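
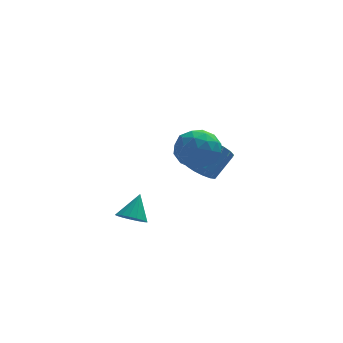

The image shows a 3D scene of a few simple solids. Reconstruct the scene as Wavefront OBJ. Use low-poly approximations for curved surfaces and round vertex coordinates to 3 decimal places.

v 2.166 1.515 -3.308
v 2.676 1.722 -4.008
v 3.624 2.552 -3.071
v 3.114 2.345 -2.372
v 2.361 2.057 -3.986
v 3.309 2.888 -3.05
v 1.994 2.247 -3.783
v 2.941 3.078 -2.847
v 1.673 2.241 -3.453
v 2.62 3.072 -2.516
v 1.484 2.04 -3.084
v 2.431 2.871 -2.147
v 1.478 1.698 -2.775
v 2.425 2.529 -1.838
v 1.656 1.308 -2.609
v 2.604 2.138 -1.672
v 1.971 0.972 -2.63
v 2.919 1.803 -1.694
v 2.339 0.782 -2.833
v 3.286 1.613 -1.897
v 2.66 0.788 -3.164
v 3.607 1.619 -2.227
v 2.849 0.989 -3.533
v 3.796 1.82 -2.596
v 2.855 1.331 -3.842
v 3.802 2.162 -2.905
v 1.168 0.085 -0.344
v 2.249 0.159 -0.716
v 1.231 -1.759 -0.524
v 2.312 -1.685 -0.896
v 2.065 -1.445 0.197
v 2.026 -0.305 0.308
v 1.454 -1.295 -1.548
v 1.415 -0.155 -1.437
v 2.426 -0.694 -1.46
v 2.804 -0.787 -0.382
v 0.676 -0.813 -0.858
v 1.054 -0.906 0.22
v 1.703 0.284 -0.514
v 1.777 -1.884 -0.726
v 1.632 -1.743 -0.084
v 2.268 -1.699 -0.303
v 1.572 0.012 0.088
v 2.207 0.055 -0.131
v 2.099 -0.888 0.405
v 1.273 -1.655 -1.109
v 1.908 -1.612 -1.328
v 1.212 0.099 -0.937
v 1.848 0.143 -1.156
v 1.381 -0.712 -1.645
v 2.442 -0.174 -1.17
v 2.48 -1.258 -1.276
v 1.975 -1.029 -1.659
v 1.952 -0.359 -1.594
v 2.664 -0.228 -0.537
v 2.702 -1.313 -0.643
v 2.556 -1.171 -0
v 2.533 -0.501 0.065
v 2.768 -0.73 -0.974
v 0.778 -0.287 -0.597
v 0.816 -1.372 -0.703
v 0.947 -1.099 -1.305
v 0.924 -0.429 -1.24
v 1 -0.342 0.036
v 1.038 -1.426 -0.07
v 1.528 -1.241 0.354
v 1.505 -0.571 0.419
v 0.712 -0.87 -0.266
v -1.511 -3.77 -3.088
v -0.87 -4.117 -3.126
v -1.049 -3.03 -2.032
v -0.828 -3.841 -3.337
v -0.943 -3.549 -3.491
v -1.188 -3.308 -3.553
v -1.507 -3.172 -3.508
v -1.826 -3.174 -3.368
v -2.074 -3.311 -3.163
v -2.193 -3.554 -2.942
v -2.155 -3.846 -2.754
v -1.97 -4.121 -2.642
v -1.679 -4.315 -2.633
v -1.35 -4.384 -2.729
v -1.058 -4.313 -2.906
f 2 1 5
f 2 5 3
f 3 5 6
f 3 6 4
f 5 1 7
f 5 7 6
f 6 7 8
f 6 8 4
f 7 1 9
f 7 9 8
f 8 9 10
f 8 10 4
f 9 1 11
f 9 11 10
f 10 11 12
f 10 12 4
f 11 1 13
f 11 13 12
f 12 13 14
f 12 14 4
f 13 1 15
f 13 15 14
f 14 15 16
f 14 16 4
f 15 1 17
f 15 17 16
f 16 17 18
f 16 18 4
f 17 1 19
f 17 19 18
f 18 19 20
f 18 20 4
f 19 1 21
f 19 21 20
f 20 21 22
f 20 22 4
f 21 1 23
f 21 23 22
f 22 23 24
f 22 24 4
f 23 1 25
f 23 25 24
f 24 25 26
f 24 26 4
f 25 1 2
f 25 2 26
f 26 2 3
f 26 3 4
f 27 64 43
f 64 38 67
f 43 67 32
f 64 67 43
f 27 43 39
f 43 32 44
f 39 44 28
f 43 44 39
f 27 39 48
f 39 28 49
f 48 49 34
f 39 49 48
f 27 48 60
f 48 34 63
f 60 63 37
f 48 63 60
f 27 60 64
f 60 37 68
f 64 68 38
f 60 68 64
f 28 44 55
f 44 32 58
f 55 58 36
f 44 58 55
f 32 67 45
f 67 38 66
f 45 66 31
f 67 66 45
f 38 68 65
f 68 37 61
f 65 61 29
f 68 61 65
f 37 63 62
f 63 34 50
f 62 50 33
f 63 50 62
f 34 49 54
f 49 28 51
f 54 51 35
f 49 51 54
f 30 56 42
f 56 36 57
f 42 57 31
f 56 57 42
f 30 42 40
f 42 31 41
f 40 41 29
f 42 41 40
f 30 40 47
f 40 29 46
f 47 46 33
f 40 46 47
f 30 47 52
f 47 33 53
f 52 53 35
f 47 53 52
f 30 52 56
f 52 35 59
f 56 59 36
f 52 59 56
f 31 57 45
f 57 36 58
f 45 58 32
f 57 58 45
f 29 41 65
f 41 31 66
f 65 66 38
f 41 66 65
f 33 46 62
f 46 29 61
f 62 61 37
f 46 61 62
f 35 53 54
f 53 33 50
f 54 50 34
f 53 50 54
f 36 59 55
f 59 35 51
f 55 51 28
f 59 51 55
f 70 69 72
f 70 72 71
f 72 69 73
f 72 73 71
f 73 69 74
f 73 74 71
f 74 69 75
f 74 75 71
f 75 69 76
f 75 76 71
f 76 69 77
f 76 77 71
f 77 69 78
f 77 78 71
f 78 69 79
f 78 79 71
f 79 69 80
f 79 80 71
f 80 69 81
f 80 81 71
f 81 69 82
f 81 82 71
f 82 69 83
f 82 83 71
f 83 69 70
f 83 70 71



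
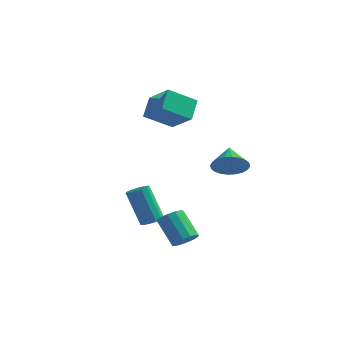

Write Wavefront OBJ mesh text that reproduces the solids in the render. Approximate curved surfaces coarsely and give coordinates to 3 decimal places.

v 0.738 0.938 0.91
v 1.411 1.544 0.535
v 0.182 2.002 1.63
v 1.132 1.573 0.276
v 0.792 1.505 0.113
v 0.445 1.351 0.072
v 0.142 1.134 0.158
v -0.07 0.888 0.359
v -0.159 0.648 0.644
v -0.111 0.453 0.969
v 0.066 0.332 1.286
v 0.345 0.303 1.545
v 0.684 0.371 1.708
v 1.032 0.525 1.749
v 1.335 0.742 1.663
v 1.547 0.988 1.462
v 1.636 1.227 1.177
v 1.588 1.422 0.852
v -4.332 1.421 3.153
v -2.919 0.762 4.221
v -4.523 2.448 4.039
v -3.111 1.788 5.108
v -3.189 2.412 2.252
v -1.777 1.752 3.321
v -3.381 3.438 3.139
v -1.968 2.779 4.207
v -2.529 -1.05 -2.813
v -1.968 -1.131 -2.539
v -2.889 -0.952 -0.594
v -3.451 -0.87 -0.867
v -2.005 -0.782 -2.589
v -2.926 -0.602 -0.644
v -2.209 -0.517 -2.71
v -3.13 -0.338 -0.765
v -2.514 -0.422 -2.863
v -3.435 -0.243 -0.918
v -2.825 -0.526 -3.001
v -3.746 -0.346 -1.055
v -3.041 -0.796 -3.078
v -3.962 -0.617 -1.133
v -3.095 -1.147 -3.072
v -4.017 -0.968 -1.126
v -2.97 -1.467 -2.983
v -3.891 -1.287 -1.037
v -2.704 -1.654 -2.84
v -3.626 -1.475 -0.894
v -2.383 -1.65 -2.688
v -3.305 -1.47 -0.743
v -2.109 -1.455 -2.576
v -3.03 -1.275 -0.631
v 0.773 -3.993 -2.025
v 1.184 -4.271 -1.517
v 0.099 -3.745 -0.348
v -0.313 -3.467 -0.855
v 1.31 -3.895 -1.57
v 0.224 -3.368 -0.401
v 1.264 -3.55 -1.768
v 0.179 -3.023 -0.599
v 1.063 -3.346 -2.047
v -0.022 -2.819 -0.878
v 0.77 -3.347 -2.319
v -0.316 -2.82 -1.149
v 0.477 -3.554 -2.497
v -0.608 -3.027 -1.328
v 0.278 -3.9 -2.526
v -0.807 -3.373 -1.356
v 0.237 -4.275 -2.395
v -0.849 -3.749 -1.226
v 0.365 -4.562 -2.147
v -0.72 -4.035 -0.978
v 0.623 -4.668 -1.86
v -0.462 -4.141 -0.691
v 0.928 -4.559 -1.625
v -0.157 -4.033 -0.456
f 2 1 4
f 2 4 3
f 4 1 5
f 4 5 3
f 5 1 6
f 5 6 3
f 6 1 7
f 6 7 3
f 7 1 8
f 7 8 3
f 8 1 9
f 8 9 3
f 9 1 10
f 9 10 3
f 10 1 11
f 10 11 3
f 11 1 12
f 11 12 3
f 12 1 13
f 12 13 3
f 13 1 14
f 13 14 3
f 14 1 15
f 14 15 3
f 15 1 16
f 15 16 3
f 16 1 17
f 16 17 3
f 17 1 18
f 17 18 3
f 18 1 2
f 18 2 3
f 20 22 19
f 23 20 19
f 19 22 21
f 21 23 19
f 20 26 22
f 24 20 23
f 24 26 20
f 22 26 21
f 25 23 21
f 21 26 25
f 25 24 23
f 26 24 25
f 28 27 31
f 28 31 29
f 29 31 32
f 29 32 30
f 31 27 33
f 31 33 32
f 32 33 34
f 32 34 30
f 33 27 35
f 33 35 34
f 34 35 36
f 34 36 30
f 35 27 37
f 35 37 36
f 36 37 38
f 36 38 30
f 37 27 39
f 37 39 38
f 38 39 40
f 38 40 30
f 39 27 41
f 39 41 40
f 40 41 42
f 40 42 30
f 41 27 43
f 41 43 42
f 42 43 44
f 42 44 30
f 43 27 45
f 43 45 44
f 44 45 46
f 44 46 30
f 45 27 47
f 45 47 46
f 46 47 48
f 46 48 30
f 47 27 49
f 47 49 48
f 48 49 50
f 48 50 30
f 49 27 28
f 49 28 50
f 50 28 29
f 50 29 30
f 52 51 55
f 52 55 53
f 53 55 56
f 53 56 54
f 55 51 57
f 55 57 56
f 56 57 58
f 56 58 54
f 57 51 59
f 57 59 58
f 58 59 60
f 58 60 54
f 59 51 61
f 59 61 60
f 60 61 62
f 60 62 54
f 61 51 63
f 61 63 62
f 62 63 64
f 62 64 54
f 63 51 65
f 63 65 64
f 64 65 66
f 64 66 54
f 65 51 67
f 65 67 66
f 66 67 68
f 66 68 54
f 67 51 69
f 67 69 68
f 68 69 70
f 68 70 54
f 69 51 71
f 69 71 70
f 70 71 72
f 70 72 54
f 71 51 73
f 71 73 72
f 72 73 74
f 72 74 54
f 73 51 52
f 73 52 74
f 74 52 53
f 74 53 54



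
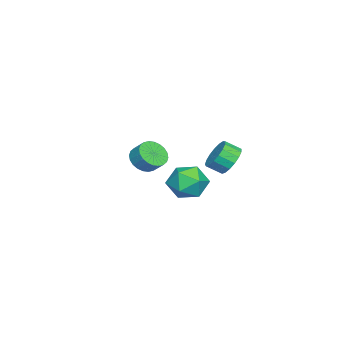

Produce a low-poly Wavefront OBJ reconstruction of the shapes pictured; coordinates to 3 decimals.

v -4.019 0.426 -1.115
v -2.994 0.658 -1.256
v -2.716 -0.215 -0.665
v -3.741 -0.446 -0.525
v -3.118 0.906 -0.831
v -2.84 0.033 -0.24
v -3.447 1.045 -0.472
v -3.169 0.172 0.119
v -3.908 1.041 -0.259
v -3.63 0.169 0.332
v -4.394 0.897 -0.243
v -4.116 0.025 0.348
v -4.795 0.645 -0.427
v -4.517 -0.227 0.164
v -5.017 0.343 -0.769
v -4.739 -0.529 -0.178
v -5.011 0.06 -1.189
v -4.733 -0.812 -0.599
v -4.778 -0.139 -1.594
v -4.5 -1.012 -1.003
v -4.37 -0.209 -1.888
v -4.092 -1.081 -1.297
v -3.883 -0.133 -2.006
v -3.605 -1.006 -1.415
v -3.426 0.071 -1.919
v -3.148 -0.802 -1.328
v -3.106 0.356 -1.649
v -2.828 -0.516 -1.058
v -1.262 -3.849 -0.433
v -0.5 -3.617 -0.986
v -0.215 -2.918 -0.299
v -0.978 -3.151 0.253
v -0.762 -3.379 -1.119
v -0.478 -2.68 -0.432
v -1.101 -3.213 -1.147
v -0.817 -2.514 -0.461
v -1.465 -3.144 -1.067
v -1.18 -2.445 -0.381
v -1.797 -3.182 -0.891
v -1.513 -2.483 -0.204
v -2.048 -3.322 -0.644
v -1.764 -2.623 0.042
v -2.18 -3.542 -0.366
v -1.895 -2.843 0.321
v -2.172 -3.809 -0.098
v -1.887 -3.11 0.589
v -2.025 -4.082 0.119
v -1.74 -3.383 0.806
v -1.762 -4.32 0.252
v -1.478 -3.621 0.939
v -1.423 -4.486 0.281
v -1.139 -3.787 0.967
v -1.06 -4.555 0.201
v -0.775 -3.856 0.887
v -0.727 -4.517 0.024
v -0.443 -3.818 0.711
v -0.476 -4.377 -0.222
v -0.192 -3.678 0.464
v -0.345 -4.157 -0.501
v -0.06 -3.458 0.186
v -0.353 -3.89 -0.769
v -0.068 -3.191 -0.082
v 1.861 0.242 0.466
v 2.66 0.595 1.363
v 3.42 -0.215 -0.743
v 4.219 0.138 0.154
v 3.528 -0.895 0.302
v 2.565 -0.613 1.049
v 3.515 0.993 -0.429
v 2.552 1.275 0.318
v 3.682 1.059 0.81
v 3.69 -0.108 1.261
v 2.39 0.488 -0.641
v 2.398 -0.679 -0.19
f 2 1 5
f 2 5 3
f 3 5 6
f 3 6 4
f 5 1 7
f 5 7 6
f 6 7 8
f 6 8 4
f 7 1 9
f 7 9 8
f 8 9 10
f 8 10 4
f 9 1 11
f 9 11 10
f 10 11 12
f 10 12 4
f 11 1 13
f 11 13 12
f 12 13 14
f 12 14 4
f 13 1 15
f 13 15 14
f 14 15 16
f 14 16 4
f 15 1 17
f 15 17 16
f 16 17 18
f 16 18 4
f 17 1 19
f 17 19 18
f 18 19 20
f 18 20 4
f 19 1 21
f 19 21 20
f 20 21 22
f 20 22 4
f 21 1 23
f 21 23 22
f 22 23 24
f 22 24 4
f 23 1 25
f 23 25 24
f 24 25 26
f 24 26 4
f 25 1 27
f 25 27 26
f 26 27 28
f 26 28 4
f 27 1 2
f 27 2 28
f 28 2 3
f 28 3 4
f 30 29 33
f 30 33 31
f 31 33 34
f 31 34 32
f 33 29 35
f 33 35 34
f 34 35 36
f 34 36 32
f 35 29 37
f 35 37 36
f 36 37 38
f 36 38 32
f 37 29 39
f 37 39 38
f 38 39 40
f 38 40 32
f 39 29 41
f 39 41 40
f 40 41 42
f 40 42 32
f 41 29 43
f 41 43 42
f 42 43 44
f 42 44 32
f 43 29 45
f 43 45 44
f 44 45 46
f 44 46 32
f 45 29 47
f 45 47 46
f 46 47 48
f 46 48 32
f 47 29 49
f 47 49 48
f 48 49 50
f 48 50 32
f 49 29 51
f 49 51 50
f 50 51 52
f 50 52 32
f 51 29 53
f 51 53 52
f 52 53 54
f 52 54 32
f 53 29 55
f 53 55 54
f 54 55 56
f 54 56 32
f 55 29 57
f 55 57 56
f 56 57 58
f 56 58 32
f 57 29 59
f 57 59 58
f 58 59 60
f 58 60 32
f 59 29 61
f 59 61 60
f 60 61 62
f 60 62 32
f 61 29 30
f 61 30 62
f 62 30 31
f 62 31 32
f 63 74 68
f 63 68 64
f 63 64 70
f 63 70 73
f 63 73 74
f 64 68 72
f 68 74 67
f 74 73 65
f 73 70 69
f 70 64 71
f 66 72 67
f 66 67 65
f 66 65 69
f 66 69 71
f 66 71 72
f 67 72 68
f 65 67 74
f 69 65 73
f 71 69 70
f 72 71 64



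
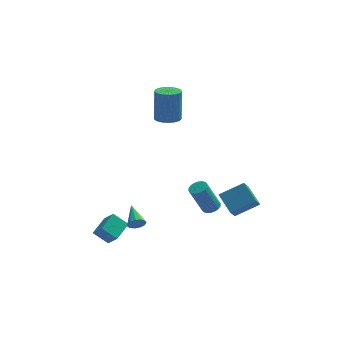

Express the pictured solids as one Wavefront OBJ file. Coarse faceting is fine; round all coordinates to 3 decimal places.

v -3.482 -3.221 -3.918
v -4.32 -2.972 -3.218
v -3.985 -2.646 -4.724
v -4.823 -2.398 -4.024
v -2.837 -2.122 -3.536
v -3.675 -1.874 -2.836
v -3.34 -1.548 -4.342
v -4.178 -1.299 -3.642
v -0.5 3.196 1.582
v 0.24 3.465 1.512
v 0.279 3.893 3.568
v -0.46 3.624 3.638
v 0.026 3.771 1.452
v 0.065 4.199 3.508
v -0.308 3.946 1.423
v -0.269 4.373 3.478
v -0.686 3.948 1.429
v -0.647 4.376 3.485
v -1.022 3.779 1.471
v -0.982 4.206 3.527
v -1.237 3.476 1.538
v -1.198 3.903 3.594
v -1.284 3.108 1.616
v -1.245 3.536 3.671
v -1.151 2.761 1.685
v -1.112 3.189 3.741
v -0.869 2.514 1.731
v -0.83 2.942 3.787
v -0.502 2.423 1.743
v -0.463 2.85 3.799
v -0.135 2.509 1.718
v -0.095 2.936 3.774
v 0.149 2.752 1.662
v 0.188 3.18 3.718
v 0.284 3.097 1.588
v 0.324 3.525 3.643
v -2.404 -3.774 -2.273
v -2.164 -3.914 -1.81
v -2.676 -2.426 -1.727
v -1.946 -3.797 -1.987
v -1.873 -3.674 -2.256
v -1.969 -3.582 -2.53
v -2.202 -3.551 -2.722
v -2.5 -3.591 -2.772
v -2.767 -3.689 -2.664
v -2.918 -3.814 -2.432
v -2.907 -3.926 -2.149
v -2.735 -3.99 -1.906
v -2.458 -3.985 -1.78
v 3.141 -0.918 -3.919
v 2.827 -1.671 -3.053
v 2.544 0.179 -3.183
v 2.229 -0.574 -2.317
v 4.571 -0.646 -3.163
v 4.256 -1.399 -2.297
v 3.973 0.451 -2.427
v 3.659 -0.302 -1.561
v 1.695 -2.875 -1.63
v 2.075 -3.267 -1.506
v 1.326 -3.437 0.254
v 0.945 -3.045 0.13
v 2.188 -3.056 -1.437
v 1.439 -3.226 0.322
v 2.204 -2.809 -1.407
v 1.455 -2.98 0.353
v 2.119 -2.575 -1.42
v 1.37 -2.746 0.339
v 1.95 -2.401 -1.475
v 1.2 -2.571 0.284
v 1.73 -2.32 -1.561
v 0.981 -2.491 0.199
v 1.503 -2.349 -1.66
v 0.754 -2.52 0.099
v 1.314 -2.483 -1.754
v 0.565 -2.653 0.006
v 1.201 -2.694 -1.822
v 0.452 -2.864 -0.063
v 1.185 -2.94 -1.853
v 0.436 -3.111 -0.093
v 1.27 -3.174 -1.839
v 0.521 -3.345 -0.08
v 1.44 -3.349 -1.784
v 0.69 -3.519 -0.025
v 1.659 -3.429 -1.699
v 0.91 -3.6 0.061
v 1.886 -3.4 -1.599
v 1.137 -3.571 0.16
f 2 4 1
f 5 2 1
f 1 4 3
f 3 5 1
f 2 8 4
f 6 2 5
f 6 8 2
f 4 8 3
f 7 5 3
f 3 8 7
f 7 6 5
f 8 6 7
f 10 9 13
f 10 13 11
f 11 13 14
f 11 14 12
f 13 9 15
f 13 15 14
f 14 15 16
f 14 16 12
f 15 9 17
f 15 17 16
f 16 17 18
f 16 18 12
f 17 9 19
f 17 19 18
f 18 19 20
f 18 20 12
f 19 9 21
f 19 21 20
f 20 21 22
f 20 22 12
f 21 9 23
f 21 23 22
f 22 23 24
f 22 24 12
f 23 9 25
f 23 25 24
f 24 25 26
f 24 26 12
f 25 9 27
f 25 27 26
f 26 27 28
f 26 28 12
f 27 9 29
f 27 29 28
f 28 29 30
f 28 30 12
f 29 9 31
f 29 31 30
f 30 31 32
f 30 32 12
f 31 9 33
f 31 33 32
f 32 33 34
f 32 34 12
f 33 9 35
f 33 35 34
f 34 35 36
f 34 36 12
f 35 9 10
f 35 10 36
f 36 10 11
f 36 11 12
f 38 37 40
f 38 40 39
f 40 37 41
f 40 41 39
f 41 37 42
f 41 42 39
f 42 37 43
f 42 43 39
f 43 37 44
f 43 44 39
f 44 37 45
f 44 45 39
f 45 37 46
f 45 46 39
f 46 37 47
f 46 47 39
f 47 37 48
f 47 48 39
f 48 37 49
f 48 49 39
f 49 37 38
f 49 38 39
f 51 53 50
f 54 51 50
f 50 53 52
f 52 54 50
f 51 57 53
f 55 51 54
f 55 57 51
f 53 57 52
f 56 54 52
f 52 57 56
f 56 55 54
f 57 55 56
f 59 58 62
f 59 62 60
f 60 62 63
f 60 63 61
f 62 58 64
f 62 64 63
f 63 64 65
f 63 65 61
f 64 58 66
f 64 66 65
f 65 66 67
f 65 67 61
f 66 58 68
f 66 68 67
f 67 68 69
f 67 69 61
f 68 58 70
f 68 70 69
f 69 70 71
f 69 71 61
f 70 58 72
f 70 72 71
f 71 72 73
f 71 73 61
f 72 58 74
f 72 74 73
f 73 74 75
f 73 75 61
f 74 58 76
f 74 76 75
f 75 76 77
f 75 77 61
f 76 58 78
f 76 78 77
f 77 78 79
f 77 79 61
f 78 58 80
f 78 80 79
f 79 80 81
f 79 81 61
f 80 58 82
f 80 82 81
f 81 82 83
f 81 83 61
f 82 58 84
f 82 84 83
f 83 84 85
f 83 85 61
f 84 58 86
f 84 86 85
f 85 86 87
f 85 87 61
f 86 58 59
f 86 59 87
f 87 59 60
f 87 60 61



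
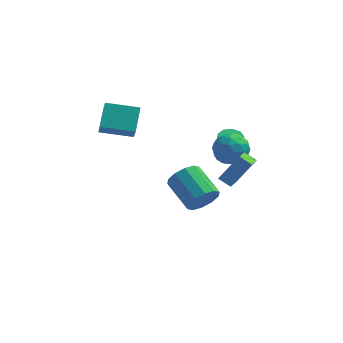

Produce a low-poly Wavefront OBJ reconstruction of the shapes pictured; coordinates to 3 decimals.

v 2.995 -3.934 3.404
v 4.017 -3.478 4.89
v 3.166 -2.729 2.918
v 4.188 -2.274 4.404
v 3.672 -4.186 3.016
v 4.694 -3.731 4.502
v 3.843 -2.982 2.53
v 4.865 -2.526 4.016
v 2.836 3.595 -0.108
v 3.477 3.223 -0.222
v 3.626 2.894 1.695
v 2.984 3.265 1.808
v 3.574 3.721 -0.144
v 3.723 3.392 1.773
v 3.326 4.159 -0.049
v 3.474 3.83 1.867
v 2.848 4.334 0.018
v 2.996 4.005 1.934
v 2.364 4.162 0.026
v 2.513 3.833 1.942
v 2.101 3.725 -0.029
v 2.25 3.396 1.888
v 2.182 3.227 -0.121
v 2.331 2.898 1.796
v 2.569 2.901 -0.207
v 2.717 2.572 1.71
v 3.08 2.899 -0.247
v 3.229 2.57 1.67
v 2.778 1.01 3.137
v 3.869 0.955 3.19
v 2.711 -0.715 2.75
v 3.802 -0.77 2.803
v 3.217 -0.605 3.712
v 3.259 0.462 3.952
v 3.321 -0.222 1.988
v 3.363 0.845 2.228
v 4.205 0.194 2.481
v 4.14 -0.043 3.546
v 2.44 0.283 2.394
v 2.375 0.046 3.459
v 3.33 1.134 3.198
v 3.25 -0.894 2.742
v 2.907 -0.797 3.277
v 3.548 -0.829 3.308
v 2.971 0.844 3.645
v 3.612 0.812 3.677
v 3.229 -0.105 3.983
v 2.968 -0.572 2.263
v 3.609 -0.604 2.295
v 3.032 1.069 2.632
v 3.673 1.037 2.663
v 3.351 0.345 1.957
v 4.168 0.655 2.812
v 4.128 -0.359 2.584
v 3.846 -0.037 2.105
v 3.87 0.59 2.246
v 4.13 0.515 3.438
v 4.091 -0.499 3.211
v 3.747 -0.401 3.745
v 3.772 0.225 3.886
v 4.327 0.068 3.021
v 2.489 0.739 2.729
v 2.45 -0.275 2.502
v 2.808 0.015 2.054
v 2.833 0.641 2.195
v 2.452 0.599 3.356
v 2.412 -0.415 3.128
v 2.71 -0.35 3.694
v 2.734 0.277 3.835
v 2.253 0.172 2.919
v -4.251 1.99 2.425
v -4.033 1.241 3.376
v -4.173 3.372 3.495
v -3.955 2.624 4.446
v -2.305 2.136 2.094
v -2.087 1.388 3.045
v -2.227 3.519 3.164
v -2.009 2.77 4.115
v 1.821 0.138 -1.433
v 2.42 0.126 -0.571
v 1.119 1.609 0.355
v 0.519 1.622 -0.507
v 2.654 0.581 -0.971
v 1.352 2.064 -0.045
v 2.569 0.866 -1.548
v 1.267 2.349 -0.621
v 2.198 0.874 -2.08
v 0.897 2.357 -1.154
v 1.684 0.601 -2.366
v 0.382 2.084 -1.439
v 1.221 0.151 -2.295
v -0.08 1.634 -1.369
v 0.988 -0.304 -1.895
v -0.314 1.179 -0.969
v 1.073 -0.589 -1.319
v -0.229 0.894 -0.392
v 1.443 -0.597 -0.786
v 0.142 0.886 0.14
v 1.958 -0.324 -0.501
v 0.656 1.159 0.426
f 2 4 1
f 5 2 1
f 1 4 3
f 3 5 1
f 2 8 4
f 6 2 5
f 6 8 2
f 4 8 3
f 7 5 3
f 3 8 7
f 7 6 5
f 8 6 7
f 10 9 13
f 10 13 11
f 11 13 14
f 11 14 12
f 13 9 15
f 13 15 14
f 14 15 16
f 14 16 12
f 15 9 17
f 15 17 16
f 16 17 18
f 16 18 12
f 17 9 19
f 17 19 18
f 18 19 20
f 18 20 12
f 19 9 21
f 19 21 20
f 20 21 22
f 20 22 12
f 21 9 23
f 21 23 22
f 22 23 24
f 22 24 12
f 23 9 25
f 23 25 24
f 24 25 26
f 24 26 12
f 25 9 27
f 25 27 26
f 26 27 28
f 26 28 12
f 27 9 10
f 27 10 28
f 28 10 11
f 28 11 12
f 29 66 45
f 66 40 69
f 45 69 34
f 66 69 45
f 29 45 41
f 45 34 46
f 41 46 30
f 45 46 41
f 29 41 50
f 41 30 51
f 50 51 36
f 41 51 50
f 29 50 62
f 50 36 65
f 62 65 39
f 50 65 62
f 29 62 66
f 62 39 70
f 66 70 40
f 62 70 66
f 30 46 57
f 46 34 60
f 57 60 38
f 46 60 57
f 34 69 47
f 69 40 68
f 47 68 33
f 69 68 47
f 40 70 67
f 70 39 63
f 67 63 31
f 70 63 67
f 39 65 64
f 65 36 52
f 64 52 35
f 65 52 64
f 36 51 56
f 51 30 53
f 56 53 37
f 51 53 56
f 32 58 44
f 58 38 59
f 44 59 33
f 58 59 44
f 32 44 42
f 44 33 43
f 42 43 31
f 44 43 42
f 32 42 49
f 42 31 48
f 49 48 35
f 42 48 49
f 32 49 54
f 49 35 55
f 54 55 37
f 49 55 54
f 32 54 58
f 54 37 61
f 58 61 38
f 54 61 58
f 33 59 47
f 59 38 60
f 47 60 34
f 59 60 47
f 31 43 67
f 43 33 68
f 67 68 40
f 43 68 67
f 35 48 64
f 48 31 63
f 64 63 39
f 48 63 64
f 37 55 56
f 55 35 52
f 56 52 36
f 55 52 56
f 38 61 57
f 61 37 53
f 57 53 30
f 61 53 57
f 72 74 71
f 75 72 71
f 71 74 73
f 73 75 71
f 72 78 74
f 76 72 75
f 76 78 72
f 74 78 73
f 77 75 73
f 73 78 77
f 77 76 75
f 78 76 77
f 80 79 83
f 80 83 81
f 81 83 84
f 81 84 82
f 83 79 85
f 83 85 84
f 84 85 86
f 84 86 82
f 85 79 87
f 85 87 86
f 86 87 88
f 86 88 82
f 87 79 89
f 87 89 88
f 88 89 90
f 88 90 82
f 89 79 91
f 89 91 90
f 90 91 92
f 90 92 82
f 91 79 93
f 91 93 92
f 92 93 94
f 92 94 82
f 93 79 95
f 93 95 94
f 94 95 96
f 94 96 82
f 95 79 97
f 95 97 96
f 96 97 98
f 96 98 82
f 97 79 99
f 97 99 98
f 98 99 100
f 98 100 82
f 99 79 80
f 99 80 100
f 100 80 81
f 100 81 82



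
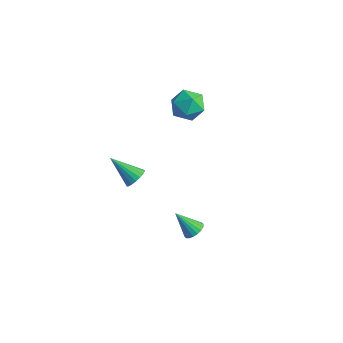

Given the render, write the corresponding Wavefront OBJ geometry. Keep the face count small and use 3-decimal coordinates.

v -1.367 0.239 -0.098
v -1.05 0.395 0.349
v -2.493 -0.259 0.878
v -1.185 0.604 0.3
v -1.356 0.741 0.172
v -1.529 0.778 -0.01
v -1.671 0.708 -0.208
v -1.752 0.545 -0.385
v -1.757 0.322 -0.505
v -1.685 0.082 -0.544
v -1.55 -0.127 -0.495
v -1.379 -0.264 -0.367
v -1.205 -0.301 -0.186
v -1.064 -0.231 0.013
v -0.983 -0.068 0.19
v -0.977 0.155 0.31
v -1.194 4.02 3.633
v -0.548 3.55 3.256
v -2.152 3.05 3.204
v -1.506 2.58 2.827
v -1.553 2.639 3.707
v -0.961 3.239 3.972
v -1.739 3.361 2.488
v -1.147 3.961 2.753
v -0.885 3.142 2.548
v -0.77 2.696 3.302
v -1.93 3.904 3.158
v -1.815 3.458 3.912
v 1.012 1.554 -3.07
v 1.343 1.8 -2.721
v 0.268 1.106 -2.05
v 1.178 1.969 -2.767
v 0.981 2.056 -2.872
v 0.79 2.043 -3.017
v 0.642 1.934 -3.173
v 0.568 1.75 -3.308
v 0.582 1.527 -3.396
v 0.681 1.309 -3.419
v 0.846 1.14 -3.374
v 1.043 1.053 -3.268
v 1.234 1.065 -3.123
v 1.382 1.174 -2.968
v 1.456 1.359 -2.833
v 1.442 1.582 -2.745
f 2 1 4
f 2 4 3
f 4 1 5
f 4 5 3
f 5 1 6
f 5 6 3
f 6 1 7
f 6 7 3
f 7 1 8
f 7 8 3
f 8 1 9
f 8 9 3
f 9 1 10
f 9 10 3
f 10 1 11
f 10 11 3
f 11 1 12
f 11 12 3
f 12 1 13
f 12 13 3
f 13 1 14
f 13 14 3
f 14 1 15
f 14 15 3
f 15 1 16
f 15 16 3
f 16 1 2
f 16 2 3
f 17 28 22
f 17 22 18
f 17 18 24
f 17 24 27
f 17 27 28
f 18 22 26
f 22 28 21
f 28 27 19
f 27 24 23
f 24 18 25
f 20 26 21
f 20 21 19
f 20 19 23
f 20 23 25
f 20 25 26
f 21 26 22
f 19 21 28
f 23 19 27
f 25 23 24
f 26 25 18
f 30 29 32
f 30 32 31
f 32 29 33
f 32 33 31
f 33 29 34
f 33 34 31
f 34 29 35
f 34 35 31
f 35 29 36
f 35 36 31
f 36 29 37
f 36 37 31
f 37 29 38
f 37 38 31
f 38 29 39
f 38 39 31
f 39 29 40
f 39 40 31
f 40 29 41
f 40 41 31
f 41 29 42
f 41 42 31
f 42 29 43
f 42 43 31
f 43 29 44
f 43 44 31
f 44 29 30
f 44 30 31



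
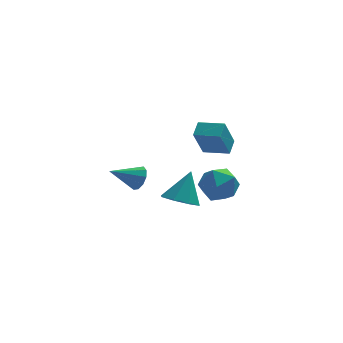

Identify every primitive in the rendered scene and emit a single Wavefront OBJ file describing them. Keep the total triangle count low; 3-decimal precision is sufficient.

v 3.688 -2.316 3.09
v 4.527 -3.062 3.319
v 2.433 -3.538 3.701
v 3.272 -4.284 3.93
v 3.169 -3.328 4.554
v 3.944 -2.573 4.177
v 3.016 -4.027 2.843
v 3.791 -3.272 2.466
v 4.112 -4.12 3.167
v 4.206 -3.688 4.225
v 2.754 -2.912 2.795
v 2.848 -2.48 3.853
v 1.687 -2.358 1.864
v 2.614 -2.155 1.416
v 2.293 -1.582 3.476
v 2.09 -1.553 1.324
v 1.329 -1.423 1.548
v 0.778 -1.841 1.957
v 0.759 -2.562 2.311
v 1.283 -3.164 2.403
v 2.044 -3.294 2.18
v 2.595 -2.876 1.771
v -0.198 0.028 2.153
v 0.187 -0.131 2.801
v -1.682 -0.328 2.947
v 0.078 0.332 2.805
v -0.137 0.679 2.56
v -0.375 0.778 2.16
v -0.545 0.59 1.757
v -0.583 0.188 1.505
v -0.474 -0.275 1.501
v -0.26 -0.623 1.746
v -0.022 -0.721 2.146
v 0.149 -0.534 2.549
v 3.388 3.305 1.981
v 2.797 2.581 3.715
v 3.717 4.131 2.438
v 3.127 3.407 4.172
v 4.713 2.673 2.168
v 4.123 1.949 3.902
v 5.043 3.499 2.625
v 4.452 2.775 4.359
f 1 12 6
f 1 6 2
f 1 2 8
f 1 8 11
f 1 11 12
f 2 6 10
f 6 12 5
f 12 11 3
f 11 8 7
f 8 2 9
f 4 10 5
f 4 5 3
f 4 3 7
f 4 7 9
f 4 9 10
f 5 10 6
f 3 5 12
f 7 3 11
f 9 7 8
f 10 9 2
f 14 13 16
f 14 16 15
f 16 13 17
f 16 17 15
f 17 13 18
f 17 18 15
f 18 13 19
f 18 19 15
f 19 13 20
f 19 20 15
f 20 13 21
f 20 21 15
f 21 13 22
f 21 22 15
f 22 13 14
f 22 14 15
f 24 23 26
f 24 26 25
f 26 23 27
f 26 27 25
f 27 23 28
f 27 28 25
f 28 23 29
f 28 29 25
f 29 23 30
f 29 30 25
f 30 23 31
f 30 31 25
f 31 23 32
f 31 32 25
f 32 23 33
f 32 33 25
f 33 23 34
f 33 34 25
f 34 23 24
f 34 24 25
f 36 38 35
f 39 36 35
f 35 38 37
f 37 39 35
f 36 42 38
f 40 36 39
f 40 42 36
f 38 42 37
f 41 39 37
f 37 42 41
f 41 40 39
f 42 40 41



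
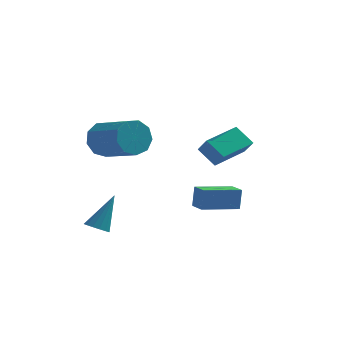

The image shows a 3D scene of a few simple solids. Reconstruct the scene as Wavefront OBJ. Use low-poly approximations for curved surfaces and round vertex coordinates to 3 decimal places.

v -3.089 -3.701 -3.417
v -2.598 -4.111 -3.404
v -2.431 -2.859 -1.643
v -2.486 -3.847 -3.571
v -2.535 -3.545 -3.696
v -2.733 -3.284 -3.747
v -3.026 -3.134 -3.708
v -3.336 -3.137 -3.592
v -3.58 -3.29 -3.429
v -3.693 -3.554 -3.262
v -3.644 -3.856 -3.137
v -3.446 -4.117 -3.086
v -3.152 -4.267 -3.125
v -2.842 -4.264 -3.241
v 0.499 1.07 -3.597
v 0.568 1.263 -2.425
v 2.161 2.184 -3.878
v 2.229 2.377 -2.706
v 1.071 0.243 -3.494
v 1.139 0.436 -2.322
v 2.732 1.357 -3.775
v 2.801 1.55 -2.603
v -2.865 -2.925 1.85
v -2.335 -2.66 1.019
v -0.685 -3.95 1.66
v -1.215 -4.215 2.49
v -2.194 -2.22 1.543
v -0.545 -3.51 2.183
v -2.367 -2.11 2.21
v -0.718 -3.4 2.85
v -2.773 -2.382 2.708
v -1.124 -3.672 3.349
v -3.222 -2.907 2.805
v -1.572 -4.197 3.446
v -3.503 -3.441 2.455
v -1.854 -4.731 3.095
v -3.486 -3.733 1.822
v -1.837 -5.023 2.462
v -3.178 -3.647 1.201
v -1.529 -4.938 1.842
v -2.723 -3.223 0.885
v -1.074 -4.514 1.525
v 1.627 -4.26 1.949
v 2.088 -4.78 2.668
v 2.716 -2.743 2.347
v 3.177 -3.262 3.066
v 2.443 -4.638 1.154
v 2.904 -5.157 1.873
v 3.532 -3.12 1.552
v 3.993 -3.64 2.271
f 2 1 4
f 2 4 3
f 4 1 5
f 4 5 3
f 5 1 6
f 5 6 3
f 6 1 7
f 6 7 3
f 7 1 8
f 7 8 3
f 8 1 9
f 8 9 3
f 9 1 10
f 9 10 3
f 10 1 11
f 10 11 3
f 11 1 12
f 11 12 3
f 12 1 13
f 12 13 3
f 13 1 14
f 13 14 3
f 14 1 2
f 14 2 3
f 16 18 15
f 19 16 15
f 15 18 17
f 17 19 15
f 16 22 18
f 20 16 19
f 20 22 16
f 18 22 17
f 21 19 17
f 17 22 21
f 21 20 19
f 22 20 21
f 24 23 27
f 24 27 25
f 25 27 28
f 25 28 26
f 27 23 29
f 27 29 28
f 28 29 30
f 28 30 26
f 29 23 31
f 29 31 30
f 30 31 32
f 30 32 26
f 31 23 33
f 31 33 32
f 32 33 34
f 32 34 26
f 33 23 35
f 33 35 34
f 34 35 36
f 34 36 26
f 35 23 37
f 35 37 36
f 36 37 38
f 36 38 26
f 37 23 39
f 37 39 38
f 38 39 40
f 38 40 26
f 39 23 41
f 39 41 40
f 40 41 42
f 40 42 26
f 41 23 24
f 41 24 42
f 42 24 25
f 42 25 26
f 44 46 43
f 47 44 43
f 43 46 45
f 45 47 43
f 44 50 46
f 48 44 47
f 48 50 44
f 46 50 45
f 49 47 45
f 45 50 49
f 49 48 47
f 50 48 49



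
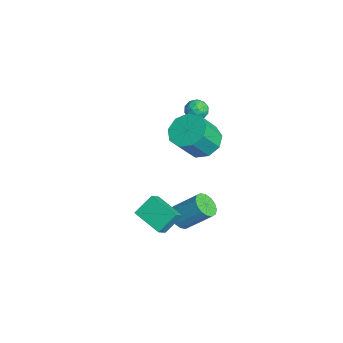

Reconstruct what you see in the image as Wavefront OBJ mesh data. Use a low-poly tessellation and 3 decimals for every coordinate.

v 3.063 -0.752 -3.009
v 3.434 -1.289 -2.661
v 3.987 -0.106 -1.423
v 3.617 0.432 -1.771
v 3.684 -1.143 -2.912
v 4.237 0.04 -1.674
v 3.767 -0.893 -3.189
v 4.321 0.291 -1.951
v 3.662 -0.604 -3.418
v 4.215 0.58 -2.18
v 3.396 -0.355 -3.537
v 3.95 0.829 -2.299
v 3.042 -0.212 -3.515
v 3.595 0.971 -2.277
v 2.693 -0.214 -3.357
v 3.246 0.969 -2.119
v 2.443 -0.36 -3.106
v 2.996 0.823 -1.868
v 2.359 -0.611 -2.829
v 2.913 0.573 -1.591
v 2.465 -0.9 -2.6
v 3.018 0.284 -1.362
v 2.73 -1.149 -2.481
v 3.284 0.035 -1.243
v 3.085 -1.291 -2.503
v 3.638 -0.108 -1.265
v 2.98 -2.664 -2.379
v 3.572 -3.135 -1.71
v 2.702 -1.746 -1.488
v 3.295 -2.216 -0.819
v 4.285 -1.764 -2.901
v 4.878 -2.234 -2.232
v 4.008 -0.845 -2.01
v 4.6 -1.316 -1.341
v -3.428 1.789 0.346
v -3.017 2.076 -0.118
v -2.743 0.924 0.418
v -2.332 1.211 -0.046
v -2.39 1.487 0.577
v -2.813 2.021 0.532
v -2.947 0.979 -0.232
v -3.37 1.513 -0.277
v -2.719 1.576 -0.475
v -2.375 1.89 0.025
v -3.385 1.11 0.275
v -3.041 1.424 0.775
v -3.283 2.008 0.108
v -2.477 0.992 0.192
v -2.511 1.153 0.558
v -2.27 1.322 0.285
v -3.163 1.976 0.49
v -2.921 2.145 0.217
v -2.553 1.799 0.626
v -2.839 0.855 0.083
v -2.597 1.024 -0.19
v -3.49 1.678 0.015
v -3.249 1.847 -0.258
v -3.207 1.201 -0.326
v -2.866 1.883 -0.375
v -2.463 1.375 -0.333
v -2.825 1.238 -0.442
v -3.074 1.552 -0.468
v -2.664 2.068 -0.081
v -2.261 1.559 -0.039
v -2.295 1.721 0.327
v -2.544 2.035 0.301
v -2.489 1.773 -0.291
v -3.499 1.441 0.339
v -3.096 0.932 0.381
v -3.216 0.965 -0.001
v -3.465 1.279 -0.027
v -3.297 1.625 0.633
v -2.894 1.117 0.675
v -2.686 1.448 0.768
v -2.935 1.762 0.742
v -3.271 1.227 0.591
v -1.049 1.401 -0.864
v -0.335 0.839 -1.484
v 0.183 -0.123 -0.016
v -0.531 0.439 0.604
v -0.003 1.451 -1.2
v 0.515 0.49 0.268
v -0.16 2.04 -0.759
v 0.358 1.078 0.709
v -0.733 2.33 -0.367
v -0.215 1.368 1.101
v -1.454 2.185 -0.207
v -0.936 1.223 1.261
v -1.986 1.673 -0.355
v -1.467 0.711 1.113
v -2.079 1.034 -0.741
v -1.56 0.072 0.727
v -1.69 0.566 -1.184
v -1.172 -0.395 0.284
v -1.002 0.489 -1.478
v -0.483 -0.472 -0.01
f 2 1 5
f 2 5 3
f 3 5 6
f 3 6 4
f 5 1 7
f 5 7 6
f 6 7 8
f 6 8 4
f 7 1 9
f 7 9 8
f 8 9 10
f 8 10 4
f 9 1 11
f 9 11 10
f 10 11 12
f 10 12 4
f 11 1 13
f 11 13 12
f 12 13 14
f 12 14 4
f 13 1 15
f 13 15 14
f 14 15 16
f 14 16 4
f 15 1 17
f 15 17 16
f 16 17 18
f 16 18 4
f 17 1 19
f 17 19 18
f 18 19 20
f 18 20 4
f 19 1 21
f 19 21 20
f 20 21 22
f 20 22 4
f 21 1 23
f 21 23 22
f 22 23 24
f 22 24 4
f 23 1 25
f 23 25 24
f 24 25 26
f 24 26 4
f 25 1 2
f 25 2 26
f 26 2 3
f 26 3 4
f 28 30 27
f 31 28 27
f 27 30 29
f 29 31 27
f 28 34 30
f 32 28 31
f 32 34 28
f 30 34 29
f 33 31 29
f 29 34 33
f 33 32 31
f 34 32 33
f 35 72 51
f 72 46 75
f 51 75 40
f 72 75 51
f 35 51 47
f 51 40 52
f 47 52 36
f 51 52 47
f 35 47 56
f 47 36 57
f 56 57 42
f 47 57 56
f 35 56 68
f 56 42 71
f 68 71 45
f 56 71 68
f 35 68 72
f 68 45 76
f 72 76 46
f 68 76 72
f 36 52 63
f 52 40 66
f 63 66 44
f 52 66 63
f 40 75 53
f 75 46 74
f 53 74 39
f 75 74 53
f 46 76 73
f 76 45 69
f 73 69 37
f 76 69 73
f 45 71 70
f 71 42 58
f 70 58 41
f 71 58 70
f 42 57 62
f 57 36 59
f 62 59 43
f 57 59 62
f 38 64 50
f 64 44 65
f 50 65 39
f 64 65 50
f 38 50 48
f 50 39 49
f 48 49 37
f 50 49 48
f 38 48 55
f 48 37 54
f 55 54 41
f 48 54 55
f 38 55 60
f 55 41 61
f 60 61 43
f 55 61 60
f 38 60 64
f 60 43 67
f 64 67 44
f 60 67 64
f 39 65 53
f 65 44 66
f 53 66 40
f 65 66 53
f 37 49 73
f 49 39 74
f 73 74 46
f 49 74 73
f 41 54 70
f 54 37 69
f 70 69 45
f 54 69 70
f 43 61 62
f 61 41 58
f 62 58 42
f 61 58 62
f 44 67 63
f 67 43 59
f 63 59 36
f 67 59 63
f 78 77 81
f 78 81 79
f 79 81 82
f 79 82 80
f 81 77 83
f 81 83 82
f 82 83 84
f 82 84 80
f 83 77 85
f 83 85 84
f 84 85 86
f 84 86 80
f 85 77 87
f 85 87 86
f 86 87 88
f 86 88 80
f 87 77 89
f 87 89 88
f 88 89 90
f 88 90 80
f 89 77 91
f 89 91 90
f 90 91 92
f 90 92 80
f 91 77 93
f 91 93 92
f 92 93 94
f 92 94 80
f 93 77 95
f 93 95 94
f 94 95 96
f 94 96 80
f 95 77 78
f 95 78 96
f 96 78 79
f 96 79 80



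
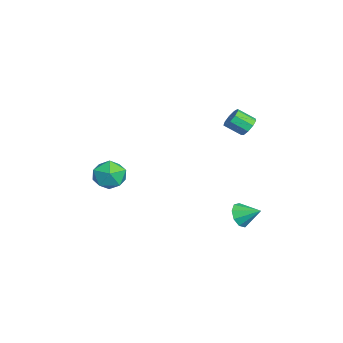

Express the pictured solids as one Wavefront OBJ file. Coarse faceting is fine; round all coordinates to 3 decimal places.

v 2.886 2.526 0.243
v 3.261 2.715 -0.378
v 3.334 3.454 0.797
v 2.799 2.938 -0.377
v 2.378 2.968 -0.086
v 2.194 2.791 0.359
v 2.334 2.49 0.75
v 2.733 2.206 0.904
v 3.203 2.072 0.749
v 3.525 2.15 0.357
v 3.548 2.404 -0.088
v -2.597 3.28 3.374
v -2.102 3.456 3.74
v -2.249 2.556 4.372
v -2.743 2.38 4.006
v -2.473 3.627 3.898
v -2.62 2.727 4.529
v -2.902 3.636 3.81
v -3.049 2.735 4.442
v -3.188 3.478 3.518
v -3.335 2.577 4.15
v -3.197 3.228 3.159
v -3.344 2.327 3.791
v -2.925 3.002 2.901
v -3.072 2.101 3.533
v -2.5 2.907 2.864
v -2.647 2.006 3.495
v -2.119 2.986 3.065
v -2.266 2.085 3.697
v -1.962 3.203 3.412
v -2.109 2.302 4.043
v -1.644 -3.252 1.335
v -0.698 -2.917 1.448
v -1.082 -4.583 0.572
v -0.136 -4.248 0.685
v -0.664 -4.55 1.491
v -1.012 -3.727 1.962
v -0.768 -3.773 0.058
v -1.116 -2.95 0.529
v -0.157 -3.239 0.659
v -0.093 -3.719 1.544
v -1.687 -3.781 0.476
v -1.623 -4.261 1.361
f 2 1 4
f 2 4 3
f 4 1 5
f 4 5 3
f 5 1 6
f 5 6 3
f 6 1 7
f 6 7 3
f 7 1 8
f 7 8 3
f 8 1 9
f 8 9 3
f 9 1 10
f 9 10 3
f 10 1 11
f 10 11 3
f 11 1 2
f 11 2 3
f 13 12 16
f 13 16 14
f 14 16 17
f 14 17 15
f 16 12 18
f 16 18 17
f 17 18 19
f 17 19 15
f 18 12 20
f 18 20 19
f 19 20 21
f 19 21 15
f 20 12 22
f 20 22 21
f 21 22 23
f 21 23 15
f 22 12 24
f 22 24 23
f 23 24 25
f 23 25 15
f 24 12 26
f 24 26 25
f 25 26 27
f 25 27 15
f 26 12 28
f 26 28 27
f 27 28 29
f 27 29 15
f 28 12 30
f 28 30 29
f 29 30 31
f 29 31 15
f 30 12 13
f 30 13 31
f 31 13 14
f 31 14 15
f 32 43 37
f 32 37 33
f 32 33 39
f 32 39 42
f 32 42 43
f 33 37 41
f 37 43 36
f 43 42 34
f 42 39 38
f 39 33 40
f 35 41 36
f 35 36 34
f 35 34 38
f 35 38 40
f 35 40 41
f 36 41 37
f 34 36 43
f 38 34 42
f 40 38 39
f 41 40 33



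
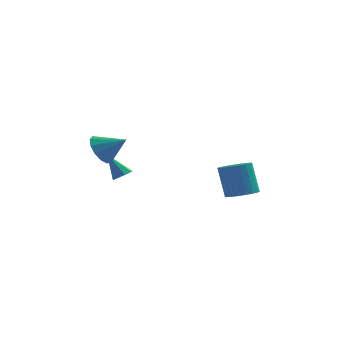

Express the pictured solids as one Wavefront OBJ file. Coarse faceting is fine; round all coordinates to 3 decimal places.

v -2.569 1.21 0.16
v -2.08 1.507 0.399
v -3.451 1.57 1.52
v -2.358 1.792 0.142
v -2.76 1.737 -0.104
v -3.05 1.372 -0.195
v -3.058 0.912 -0.078
v -2.779 0.627 0.179
v -2.377 0.682 0.425
v -2.088 1.047 0.516
v -3.436 -0.586 2.696
v -3.029 -1.152 1.938
v -2.064 -0.734 3.544
v -2.896 -0.6 1.819
v -2.934 -0.043 1.979
v -3.132 0.341 2.366
v -3.427 0.431 2.858
v -3.724 0.198 3.299
v -3.93 -0.284 3.548
v -3.979 -0.862 3.527
v -3.856 -1.352 3.242
v -3.599 -1.599 2.783
v -3.291 -1.525 2.297
v 3.982 0.128 -0.479
v 4.815 -0.191 -0.181
v 4.35 0.353 1.697
v 3.518 0.672 1.399
v 4.896 0.157 -0.262
v 4.432 0.702 1.617
v 4.839 0.501 -0.375
v 4.374 1.045 1.503
v 4.651 0.788 -0.505
v 4.186 1.332 1.373
v 4.361 0.975 -0.631
v 3.897 1.519 1.247
v 4.014 1.032 -0.733
v 3.549 1.577 1.145
v 3.662 0.952 -0.797
v 3.197 1.497 1.081
v 3.358 0.747 -0.813
v 2.894 1.291 1.065
v 3.15 0.447 -0.777
v 2.685 0.991 1.101
v 3.068 0.098 -0.697
v 2.604 0.643 1.182
v 3.126 -0.245 -0.583
v 2.661 0.299 1.295
v 3.314 -0.532 -0.453
v 2.849 0.012 1.425
v 3.603 -0.719 -0.327
v 3.139 -0.175 1.551
v 3.951 -0.777 -0.225
v 3.486 -0.232 1.653
v 4.303 -0.697 -0.161
v 3.838 -0.152 1.717
v 4.606 -0.491 -0.145
v 4.142 0.053 1.733
f 2 1 4
f 2 4 3
f 4 1 5
f 4 5 3
f 5 1 6
f 5 6 3
f 6 1 7
f 6 7 3
f 7 1 8
f 7 8 3
f 8 1 9
f 8 9 3
f 9 1 10
f 9 10 3
f 10 1 2
f 10 2 3
f 12 11 14
f 12 14 13
f 14 11 15
f 14 15 13
f 15 11 16
f 15 16 13
f 16 11 17
f 16 17 13
f 17 11 18
f 17 18 13
f 18 11 19
f 18 19 13
f 19 11 20
f 19 20 13
f 20 11 21
f 20 21 13
f 21 11 22
f 21 22 13
f 22 11 23
f 22 23 13
f 23 11 12
f 23 12 13
f 25 24 28
f 25 28 26
f 26 28 29
f 26 29 27
f 28 24 30
f 28 30 29
f 29 30 31
f 29 31 27
f 30 24 32
f 30 32 31
f 31 32 33
f 31 33 27
f 32 24 34
f 32 34 33
f 33 34 35
f 33 35 27
f 34 24 36
f 34 36 35
f 35 36 37
f 35 37 27
f 36 24 38
f 36 38 37
f 37 38 39
f 37 39 27
f 38 24 40
f 38 40 39
f 39 40 41
f 39 41 27
f 40 24 42
f 40 42 41
f 41 42 43
f 41 43 27
f 42 24 44
f 42 44 43
f 43 44 45
f 43 45 27
f 44 24 46
f 44 46 45
f 45 46 47
f 45 47 27
f 46 24 48
f 46 48 47
f 47 48 49
f 47 49 27
f 48 24 50
f 48 50 49
f 49 50 51
f 49 51 27
f 50 24 52
f 50 52 51
f 51 52 53
f 51 53 27
f 52 24 54
f 52 54 53
f 53 54 55
f 53 55 27
f 54 24 56
f 54 56 55
f 55 56 57
f 55 57 27
f 56 24 25
f 56 25 57
f 57 25 26
f 57 26 27



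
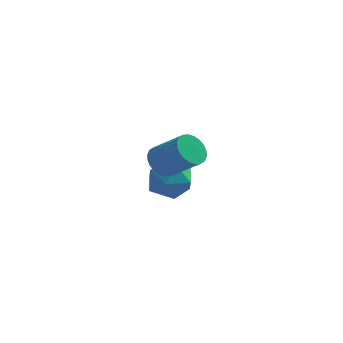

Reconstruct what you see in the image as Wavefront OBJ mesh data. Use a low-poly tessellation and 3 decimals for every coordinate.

v -3.128 3.919 -2.981
v -2.605 4.097 -2.278
v -2.155 2.963 -3.462
v -1.632 3.141 -2.759
v -2.407 2.711 -2.642
v -3.009 3.302 -2.345
v -1.751 3.758 -3.395
v -2.353 4.349 -3.098
v -1.754 3.997 -2.534
v -2.16 3.351 -2.069
v -2.6 3.709 -3.671
v -3.006 3.063 -3.206
v -2.113 -0.01 -0.119
v -1.717 -0.032 -0.596
v -0.731 -0.452 0.242
v -1.127 -0.43 0.719
v -1.686 0.195 -0.518
v -0.7 -0.225 0.319
v -1.719 0.391 -0.381
v -0.734 -0.029 0.457
v -1.813 0.526 -0.203
v -0.827 0.106 0.635
v -1.952 0.579 -0.012
v -0.967 0.159 0.825
v -2.116 0.543 0.162
v -1.13 0.123 1
v -2.279 0.422 0.294
v -1.294 0.002 1.131
v -2.417 0.236 0.362
v -1.431 -0.184 1.2
v -2.509 0.012 0.358
v -1.523 -0.408 1.196
v -2.54 -0.215 0.281
v -1.554 -0.635 1.118
v -2.506 -0.411 0.143
v -1.521 -0.831 0.981
v -2.413 -0.546 -0.035
v -1.427 -0.966 0.803
v -2.273 -0.599 -0.225
v -1.288 -1.019 0.612
v -2.11 -0.563 -0.4
v -1.124 -0.983 0.438
v -1.946 -0.442 -0.531
v -0.961 -0.862 0.306
v -1.809 -0.256 -0.6
v -0.823 -0.676 0.238
f 1 12 6
f 1 6 2
f 1 2 8
f 1 8 11
f 1 11 12
f 2 6 10
f 6 12 5
f 12 11 3
f 11 8 7
f 8 2 9
f 4 10 5
f 4 5 3
f 4 3 7
f 4 7 9
f 4 9 10
f 5 10 6
f 3 5 12
f 7 3 11
f 9 7 8
f 10 9 2
f 14 13 17
f 14 17 15
f 15 17 18
f 15 18 16
f 17 13 19
f 17 19 18
f 18 19 20
f 18 20 16
f 19 13 21
f 19 21 20
f 20 21 22
f 20 22 16
f 21 13 23
f 21 23 22
f 22 23 24
f 22 24 16
f 23 13 25
f 23 25 24
f 24 25 26
f 24 26 16
f 25 13 27
f 25 27 26
f 26 27 28
f 26 28 16
f 27 13 29
f 27 29 28
f 28 29 30
f 28 30 16
f 29 13 31
f 29 31 30
f 30 31 32
f 30 32 16
f 31 13 33
f 31 33 32
f 32 33 34
f 32 34 16
f 33 13 35
f 33 35 34
f 34 35 36
f 34 36 16
f 35 13 37
f 35 37 36
f 36 37 38
f 36 38 16
f 37 13 39
f 37 39 38
f 38 39 40
f 38 40 16
f 39 13 41
f 39 41 40
f 40 41 42
f 40 42 16
f 41 13 43
f 41 43 42
f 42 43 44
f 42 44 16
f 43 13 45
f 43 45 44
f 44 45 46
f 44 46 16
f 45 13 14
f 45 14 46
f 46 14 15
f 46 15 16



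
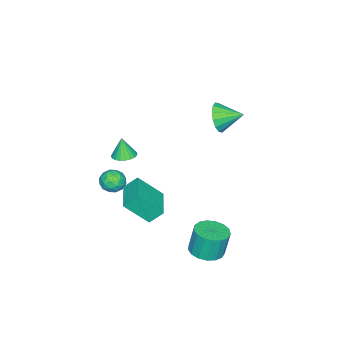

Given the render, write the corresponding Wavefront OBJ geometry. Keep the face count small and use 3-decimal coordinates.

v 2.058 -2.562 -1.482
v 1.622 -1.91 -0.697
v 1.315 -1.349 -2.903
v 0.878 -0.697 -2.118
v 3.742 -1.483 -1.442
v 3.305 -0.831 -0.657
v 2.998 -0.27 -2.863
v 2.562 0.382 -2.078
v 2.815 3.29 -3.74
v 3.668 3.847 -3.695
v 3.439 4.066 -2.055
v 2.585 3.51 -2.1
v 3.319 4.176 -3.788
v 3.09 4.395 -2.148
v 2.854 4.301 -3.869
v 2.625 4.521 -2.23
v 2.381 4.195 -3.921
v 2.152 4.415 -2.282
v 2.006 3.882 -3.932
v 1.777 4.101 -2.292
v 1.817 3.433 -3.898
v 1.588 3.653 -2.259
v 1.857 2.952 -3.828
v 1.627 3.171 -2.189
v 2.115 2.548 -3.738
v 1.886 2.767 -2.099
v 2.534 2.314 -3.648
v 2.305 2.533 -2.009
v 3.018 2.304 -3.58
v 2.788 2.523 -1.94
v 3.454 2.52 -3.547
v 3.225 2.739 -1.908
v 3.744 2.912 -3.559
v 3.515 3.131 -1.92
v 3.822 3.391 -3.613
v 3.592 3.61 -1.973
v 1.338 -3.594 -2.956
v 1.815 -4.092 -2.493
v 0.285 -3.868 -2.167
v 0.762 -4.366 -1.704
v 0.885 -3.544 -1.692
v 1.535 -3.375 -2.18
v 0.565 -4.585 -2.48
v 1.215 -4.416 -2.968
v 1.337 -4.704 -2.199
v 1.535 -4.061 -1.711
v 0.565 -3.899 -2.949
v 0.763 -3.256 -2.461
v 1.669 -3.819 -2.794
v 0.431 -4.141 -1.866
v 0.503 -3.658 -1.859
v 0.783 -3.951 -1.587
v 1.505 -3.398 -2.61
v 1.785 -3.69 -2.337
v 1.238 -3.368 -1.867
v 0.315 -4.27 -2.323
v 0.595 -4.562 -2.05
v 1.317 -4.009 -3.073
v 1.597 -4.302 -2.801
v 0.862 -4.592 -2.793
v 1.668 -4.472 -2.348
v 1.049 -4.632 -1.885
v 0.933 -4.761 -2.341
v 1.316 -4.662 -2.628
v 1.784 -4.094 -2.062
v 1.166 -4.254 -1.598
v 1.238 -3.772 -1.591
v 1.62 -3.672 -1.878
v 1.503 -4.453 -1.889
v 0.934 -3.706 -3.062
v 0.316 -3.866 -2.598
v 0.48 -4.288 -2.782
v 0.862 -4.188 -3.069
v 1.051 -3.328 -2.775
v 0.432 -3.488 -2.312
v 0.784 -3.298 -2.032
v 1.167 -3.199 -2.319
v 0.597 -3.507 -2.771
v 2.079 -2.47 1.341
v 2.487 -3.07 1.268
v 1.981 -2.69 2.619
v 2.697 -2.857 1.321
v 2.8 -2.577 1.377
v 2.778 -2.279 1.427
v 2.635 -2.013 1.463
v 2.396 -1.826 1.477
v 2.103 -1.751 1.467
v 1.805 -1.8 1.436
v 1.554 -1.964 1.389
v 1.394 -2.216 1.333
v 1.352 -2.512 1.279
v 1.436 -2.8 1.235
v 1.631 -3.031 1.21
v 1.904 -3.166 1.208
v 2.206 -3.179 1.228
v -1.943 1.161 3.37
v -1.333 1.08 4.196
v -2.417 2.479 3.85
v -1.034 1.322 3.826
v -0.979 1.521 3.335
v -1.182 1.624 2.853
v -1.589 1.602 2.509
v -2.091 1.463 2.396
v -2.554 1.243 2.544
v -2.853 1.001 2.913
v -2.908 0.802 3.405
v -2.705 0.699 3.887
v -2.298 0.72 4.231
v -1.795 0.859 4.343
f 2 4 1
f 5 2 1
f 1 4 3
f 3 5 1
f 2 8 4
f 6 2 5
f 6 8 2
f 4 8 3
f 7 5 3
f 3 8 7
f 7 6 5
f 8 6 7
f 10 9 13
f 10 13 11
f 11 13 14
f 11 14 12
f 13 9 15
f 13 15 14
f 14 15 16
f 14 16 12
f 15 9 17
f 15 17 16
f 16 17 18
f 16 18 12
f 17 9 19
f 17 19 18
f 18 19 20
f 18 20 12
f 19 9 21
f 19 21 20
f 20 21 22
f 20 22 12
f 21 9 23
f 21 23 22
f 22 23 24
f 22 24 12
f 23 9 25
f 23 25 24
f 24 25 26
f 24 26 12
f 25 9 27
f 25 27 26
f 26 27 28
f 26 28 12
f 27 9 29
f 27 29 28
f 28 29 30
f 28 30 12
f 29 9 31
f 29 31 30
f 30 31 32
f 30 32 12
f 31 9 33
f 31 33 32
f 32 33 34
f 32 34 12
f 33 9 35
f 33 35 34
f 34 35 36
f 34 36 12
f 35 9 10
f 35 10 36
f 36 10 11
f 36 11 12
f 37 74 53
f 74 48 77
f 53 77 42
f 74 77 53
f 37 53 49
f 53 42 54
f 49 54 38
f 53 54 49
f 37 49 58
f 49 38 59
f 58 59 44
f 49 59 58
f 37 58 70
f 58 44 73
f 70 73 47
f 58 73 70
f 37 70 74
f 70 47 78
f 74 78 48
f 70 78 74
f 38 54 65
f 54 42 68
f 65 68 46
f 54 68 65
f 42 77 55
f 77 48 76
f 55 76 41
f 77 76 55
f 48 78 75
f 78 47 71
f 75 71 39
f 78 71 75
f 47 73 72
f 73 44 60
f 72 60 43
f 73 60 72
f 44 59 64
f 59 38 61
f 64 61 45
f 59 61 64
f 40 66 52
f 66 46 67
f 52 67 41
f 66 67 52
f 40 52 50
f 52 41 51
f 50 51 39
f 52 51 50
f 40 50 57
f 50 39 56
f 57 56 43
f 50 56 57
f 40 57 62
f 57 43 63
f 62 63 45
f 57 63 62
f 40 62 66
f 62 45 69
f 66 69 46
f 62 69 66
f 41 67 55
f 67 46 68
f 55 68 42
f 67 68 55
f 39 51 75
f 51 41 76
f 75 76 48
f 51 76 75
f 43 56 72
f 56 39 71
f 72 71 47
f 56 71 72
f 45 63 64
f 63 43 60
f 64 60 44
f 63 60 64
f 46 69 65
f 69 45 61
f 65 61 38
f 69 61 65
f 80 79 82
f 80 82 81
f 82 79 83
f 82 83 81
f 83 79 84
f 83 84 81
f 84 79 85
f 84 85 81
f 85 79 86
f 85 86 81
f 86 79 87
f 86 87 81
f 87 79 88
f 87 88 81
f 88 79 89
f 88 89 81
f 89 79 90
f 89 90 81
f 90 79 91
f 90 91 81
f 91 79 92
f 91 92 81
f 92 79 93
f 92 93 81
f 93 79 94
f 93 94 81
f 94 79 95
f 94 95 81
f 95 79 80
f 95 80 81
f 97 96 99
f 97 99 98
f 99 96 100
f 99 100 98
f 100 96 101
f 100 101 98
f 101 96 102
f 101 102 98
f 102 96 103
f 102 103 98
f 103 96 104
f 103 104 98
f 104 96 105
f 104 105 98
f 105 96 106
f 105 106 98
f 106 96 107
f 106 107 98
f 107 96 108
f 107 108 98
f 108 96 109
f 108 109 98
f 109 96 97
f 109 97 98



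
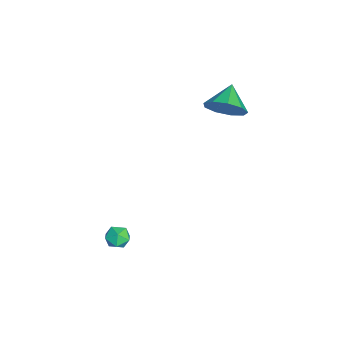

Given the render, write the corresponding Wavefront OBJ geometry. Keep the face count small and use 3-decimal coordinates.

v 0.267 1.648 3.52
v 0.817 1.702 4.413
v -0.907 2.032 4.22
v 0.826 2.338 4.08
v 0.574 2.651 3.484
v 0.179 2.494 2.906
v -0.176 1.942 2.615
v -0.323 1.251 2.748
v -0.194 0.746 3.242
v 0.151 0.663 3.867
v 0.55 1.041 4.329
v 3.267 -2.844 -2.834
v 3.862 -2.877 -2.521
v 3.158 -3.923 -2.739
v 3.753 -3.956 -2.426
v 3.227 -3.666 -2.121
v 3.295 -2.999 -2.18
v 3.725 -3.801 -3.08
v 3.793 -3.134 -3.139
v 4.145 -3.468 -2.673
v 3.837 -3.385 -2.08
v 3.183 -3.415 -3.18
v 2.875 -3.332 -2.587
f 2 1 4
f 2 4 3
f 4 1 5
f 4 5 3
f 5 1 6
f 5 6 3
f 6 1 7
f 6 7 3
f 7 1 8
f 7 8 3
f 8 1 9
f 8 9 3
f 9 1 10
f 9 10 3
f 10 1 11
f 10 11 3
f 11 1 2
f 11 2 3
f 12 23 17
f 12 17 13
f 12 13 19
f 12 19 22
f 12 22 23
f 13 17 21
f 17 23 16
f 23 22 14
f 22 19 18
f 19 13 20
f 15 21 16
f 15 16 14
f 15 14 18
f 15 18 20
f 15 20 21
f 16 21 17
f 14 16 23
f 18 14 22
f 20 18 19
f 21 20 13



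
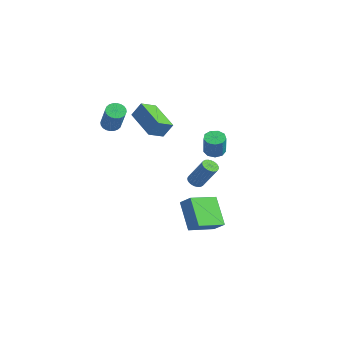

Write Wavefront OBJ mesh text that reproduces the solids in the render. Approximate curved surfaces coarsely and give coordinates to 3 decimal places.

v 1.024 -0.424 -4.314
v -0.444 -0.036 -2.835
v 0.955 1.423 -4.868
v -0.513 1.812 -3.388
v 1.773 -0.192 -3.632
v 0.305 0.197 -2.152
v 1.704 1.656 -4.185
v 0.236 2.044 -2.706
v -4.506 -2.196 2.557
v -4.198 -1.668 2.454
v -2.966 -2.055 4.161
v -3.274 -2.584 4.263
v -4.375 -1.592 2.6
v -3.144 -1.979 4.306
v -4.573 -1.608 2.739
v -3.341 -1.995 4.445
v -4.76 -1.713 2.85
v -3.528 -2.1 4.556
v -4.909 -1.892 2.916
v -3.677 -2.279 4.623
v -4.996 -2.117 2.928
v -3.764 -2.504 4.635
v -5.008 -2.355 2.884
v -3.777 -2.742 4.59
v -4.945 -2.568 2.789
v -3.713 -2.955 4.496
v -4.814 -2.725 2.659
v -3.582 -3.112 4.366
v -4.636 -2.801 2.514
v -3.405 -3.188 4.22
v -4.439 -2.785 2.375
v -3.207 -3.172 4.081
v -4.252 -2.68 2.264
v -3.02 -3.067 3.97
v -4.103 -2.501 2.197
v -2.871 -2.888 3.904
v -4.016 -2.276 2.185
v -2.784 -2.663 3.892
v -4.003 -2.038 2.23
v -2.772 -2.425 3.936
v -4.067 -1.825 2.324
v -2.835 -2.212 4.031
v -0.826 -0.923 2.757
v -0.756 -1.961 3.248
v -2.925 -0.761 3.399
v -2.855 -1.799 3.889
v -0.505 -0.461 3.691
v -0.435 -1.499 4.181
v -2.604 -0.299 4.332
v -2.534 -1.337 4.823
v -2.005 2.088 -2.46
v -1.608 2.333 -2.75
v -0.697 2.777 -1.131
v -1.095 2.532 -0.84
v -1.743 2.496 -2.719
v -0.833 2.94 -1.1
v -1.919 2.597 -2.648
v -1.008 3.042 -1.029
v -2.107 2.621 -2.548
v -1.197 3.065 -0.929
v -2.28 2.563 -2.435
v -1.37 3.008 -0.816
v -2.412 2.434 -2.326
v -1.501 2.878 -0.707
v -2.481 2.251 -2.237
v -1.57 2.695 -0.618
v -2.478 2.044 -2.182
v -1.567 2.488 -0.563
v -2.403 1.843 -2.169
v -1.492 2.287 -0.55
v -2.267 1.68 -2.2
v -1.357 2.124 -0.581
v -2.092 1.578 -2.271
v -1.181 2.023 -0.652
v -1.903 1.555 -2.371
v -0.993 1.999 -0.752
v -1.73 1.612 -2.484
v -0.82 2.057 -0.865
v -1.599 1.742 -2.593
v -0.688 2.186 -0.974
v -1.53 1.925 -2.682
v -0.619 2.369 -1.063
v -1.533 2.132 -2.737
v -0.622 2.576 -1.118
v 2.318 0.478 2.652
v 2.823 0.167 2.412
v 3.267 -0.129 3.728
v 2.762 0.182 3.968
v 2.923 0.589 2.473
v 3.366 0.293 3.789
v 2.739 0.959 2.618
v 3.183 0.663 3.934
v 2.359 1.104 2.779
v 2.802 0.808 4.095
v 1.959 0.956 2.881
v 2.403 0.66 4.197
v 1.728 0.585 2.875
v 2.171 0.288 4.191
v 1.773 0.163 2.765
v 2.216 -0.133 4.081
v 2.073 -0.111 2.602
v 2.516 -0.407 3.918
v 2.488 -0.109 2.463
v 2.931 -0.406 3.779
f 2 4 1
f 5 2 1
f 1 4 3
f 3 5 1
f 2 8 4
f 6 2 5
f 6 8 2
f 4 8 3
f 7 5 3
f 3 8 7
f 7 6 5
f 8 6 7
f 10 9 13
f 10 13 11
f 11 13 14
f 11 14 12
f 13 9 15
f 13 15 14
f 14 15 16
f 14 16 12
f 15 9 17
f 15 17 16
f 16 17 18
f 16 18 12
f 17 9 19
f 17 19 18
f 18 19 20
f 18 20 12
f 19 9 21
f 19 21 20
f 20 21 22
f 20 22 12
f 21 9 23
f 21 23 22
f 22 23 24
f 22 24 12
f 23 9 25
f 23 25 24
f 24 25 26
f 24 26 12
f 25 9 27
f 25 27 26
f 26 27 28
f 26 28 12
f 27 9 29
f 27 29 28
f 28 29 30
f 28 30 12
f 29 9 31
f 29 31 30
f 30 31 32
f 30 32 12
f 31 9 33
f 31 33 32
f 32 33 34
f 32 34 12
f 33 9 35
f 33 35 34
f 34 35 36
f 34 36 12
f 35 9 37
f 35 37 36
f 36 37 38
f 36 38 12
f 37 9 39
f 37 39 38
f 38 39 40
f 38 40 12
f 39 9 41
f 39 41 40
f 40 41 42
f 40 42 12
f 41 9 10
f 41 10 42
f 42 10 11
f 42 11 12
f 44 46 43
f 47 44 43
f 43 46 45
f 45 47 43
f 44 50 46
f 48 44 47
f 48 50 44
f 46 50 45
f 49 47 45
f 45 50 49
f 49 48 47
f 50 48 49
f 52 51 55
f 52 55 53
f 53 55 56
f 53 56 54
f 55 51 57
f 55 57 56
f 56 57 58
f 56 58 54
f 57 51 59
f 57 59 58
f 58 59 60
f 58 60 54
f 59 51 61
f 59 61 60
f 60 61 62
f 60 62 54
f 61 51 63
f 61 63 62
f 62 63 64
f 62 64 54
f 63 51 65
f 63 65 64
f 64 65 66
f 64 66 54
f 65 51 67
f 65 67 66
f 66 67 68
f 66 68 54
f 67 51 69
f 67 69 68
f 68 69 70
f 68 70 54
f 69 51 71
f 69 71 70
f 70 71 72
f 70 72 54
f 71 51 73
f 71 73 72
f 72 73 74
f 72 74 54
f 73 51 75
f 73 75 74
f 74 75 76
f 74 76 54
f 75 51 77
f 75 77 76
f 76 77 78
f 76 78 54
f 77 51 79
f 77 79 78
f 78 79 80
f 78 80 54
f 79 51 81
f 79 81 80
f 80 81 82
f 80 82 54
f 81 51 83
f 81 83 82
f 82 83 84
f 82 84 54
f 83 51 52
f 83 52 84
f 84 52 53
f 84 53 54
f 86 85 89
f 86 89 87
f 87 89 90
f 87 90 88
f 89 85 91
f 89 91 90
f 90 91 92
f 90 92 88
f 91 85 93
f 91 93 92
f 92 93 94
f 92 94 88
f 93 85 95
f 93 95 94
f 94 95 96
f 94 96 88
f 95 85 97
f 95 97 96
f 96 97 98
f 96 98 88
f 97 85 99
f 97 99 98
f 98 99 100
f 98 100 88
f 99 85 101
f 99 101 100
f 100 101 102
f 100 102 88
f 101 85 103
f 101 103 102
f 102 103 104
f 102 104 88
f 103 85 86
f 103 86 104
f 104 86 87
f 104 87 88



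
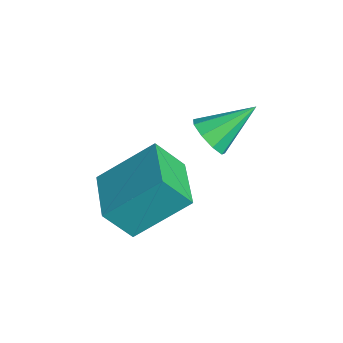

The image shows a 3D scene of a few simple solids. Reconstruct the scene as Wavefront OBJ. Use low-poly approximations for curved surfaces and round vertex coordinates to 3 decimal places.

v 0.863 -1.614 -1.251
v 1.068 -0.082 -0.03
v 1.051 -0.866 -2.222
v 1.255 0.666 -1.001
v 2.505 -1.906 -1.159
v 2.709 -0.374 0.062
v 2.692 -1.158 -2.13
v 2.897 0.374 -0.909
v 1.877 1.103 0.668
v 2.216 0.795 1.144
v 1.823 2.377 1.532
v 2.5 1 0.859
v 2.493 1.253 0.485
v 2.197 1.436 0.197
v 1.752 1.463 0.129
v 1.365 1.321 0.314
v 1.217 1.078 0.664
v 1.379 0.846 1.017
v 1.773 0.734 1.206
f 2 4 1
f 5 2 1
f 1 4 3
f 3 5 1
f 2 8 4
f 6 2 5
f 6 8 2
f 4 8 3
f 7 5 3
f 3 8 7
f 7 6 5
f 8 6 7
f 10 9 12
f 10 12 11
f 12 9 13
f 12 13 11
f 13 9 14
f 13 14 11
f 14 9 15
f 14 15 11
f 15 9 16
f 15 16 11
f 16 9 17
f 16 17 11
f 17 9 18
f 17 18 11
f 18 9 19
f 18 19 11
f 19 9 10
f 19 10 11



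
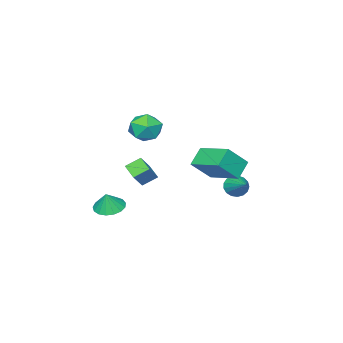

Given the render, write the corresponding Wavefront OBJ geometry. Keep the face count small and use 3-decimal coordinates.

v -0.967 -0.563 2.613
v -0.654 -0.063 3.508
v 0.334 -1.697 2.792
v 0.647 -1.197 3.687
v -0.273 -1.747 3.674
v -1.077 -1.046 3.564
v 0.757 -0.714 2.736
v -0.047 -0.013 2.626
v 0.412 -0.156 3.585
v -0.225 -0.795 4.164
v -0.095 -0.965 2.136
v -0.732 -1.604 2.715
v -3.64 2.6 -1.373
v -3.162 2.667 -1.934
v -2.84 4 -0.527
v -3.432 2.877 -2.027
v -3.749 3.024 -1.97
v -4.041 3.073 -1.776
v -4.241 3.015 -1.49
v -4.304 2.861 -1.177
v -4.214 2.648 -0.909
v -3.993 2.424 -0.747
v -3.691 2.24 -0.728
v -3.377 2.139 -0.858
v -3.123 2.143 -1.105
v -2.988 2.252 -1.413
v -3.002 2.441 -1.713
v 3.753 2.655 1.272
v 3.464 1.776 1.701
v 3.078 3.127 1.784
v 2.789 2.248 2.213
v 4.571 2.832 2.187
v 4.282 1.953 2.616
v 3.896 3.304 2.699
v 3.607 2.425 3.128
v -2.106 2.774 1.111
v -0.993 2.349 2.31
v -1.966 4.853 1.719
v -0.853 4.428 2.917
v -1.147 2.952 0.283
v -0.034 2.527 1.481
v -1.007 5.031 0.89
v 0.106 4.606 2.089
v 3.267 -0.24 -1.38
v 4.049 -0.602 -1.604
v 3.613 -0.14 -0.34
v 4.109 -0.185 -1.664
v 3.976 0.22 -1.659
v 3.681 0.519 -1.59
v 3.291 0.645 -1.473
v 2.896 0.568 -1.334
v 2.586 0.305 -1.206
v 2.432 -0.082 -1.118
v 2.469 -0.505 -1.089
v 2.689 -0.868 -1.128
v 3.042 -1.087 -1.224
v 3.446 -1.111 -1.355
v 3.81 -0.937 -1.493
f 1 12 6
f 1 6 2
f 1 2 8
f 1 8 11
f 1 11 12
f 2 6 10
f 6 12 5
f 12 11 3
f 11 8 7
f 8 2 9
f 4 10 5
f 4 5 3
f 4 3 7
f 4 7 9
f 4 9 10
f 5 10 6
f 3 5 12
f 7 3 11
f 9 7 8
f 10 9 2
f 14 13 16
f 14 16 15
f 16 13 17
f 16 17 15
f 17 13 18
f 17 18 15
f 18 13 19
f 18 19 15
f 19 13 20
f 19 20 15
f 20 13 21
f 20 21 15
f 21 13 22
f 21 22 15
f 22 13 23
f 22 23 15
f 23 13 24
f 23 24 15
f 24 13 25
f 24 25 15
f 25 13 26
f 25 26 15
f 26 13 27
f 26 27 15
f 27 13 14
f 27 14 15
f 29 31 28
f 32 29 28
f 28 31 30
f 30 32 28
f 29 35 31
f 33 29 32
f 33 35 29
f 31 35 30
f 34 32 30
f 30 35 34
f 34 33 32
f 35 33 34
f 37 39 36
f 40 37 36
f 36 39 38
f 38 40 36
f 37 43 39
f 41 37 40
f 41 43 37
f 39 43 38
f 42 40 38
f 38 43 42
f 42 41 40
f 43 41 42
f 45 44 47
f 45 47 46
f 47 44 48
f 47 48 46
f 48 44 49
f 48 49 46
f 49 44 50
f 49 50 46
f 50 44 51
f 50 51 46
f 51 44 52
f 51 52 46
f 52 44 53
f 52 53 46
f 53 44 54
f 53 54 46
f 54 44 55
f 54 55 46
f 55 44 56
f 55 56 46
f 56 44 57
f 56 57 46
f 57 44 58
f 57 58 46
f 58 44 45
f 58 45 46



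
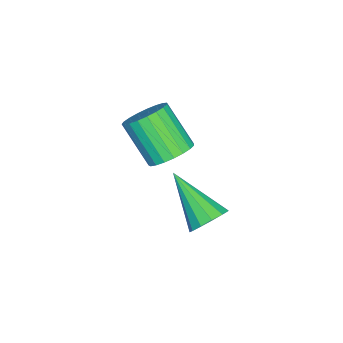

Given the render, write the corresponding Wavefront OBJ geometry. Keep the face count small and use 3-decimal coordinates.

v 0.227 3.104 -3.434
v 0.892 3.022 -3.054
v -0.687 1.556 -2.166
v 0.668 3.328 -2.844
v 0.303 3.562 -2.82
v -0.085 3.651 -2.992
v -0.374 3.566 -3.304
v -0.472 3.334 -3.658
v -0.348 3.029 -3.94
v -0.042 2.748 -4.062
v 0.351 2.579 -3.985
v 0.704 2.577 -3.733
v 0.906 2.742 -3.386
v -0.055 1.709 -0.501
v 0.289 2.219 0.071
v -0.28 1.121 1.393
v -0.625 0.611 0.821
v -0.034 2.35 0.042
v -0.603 1.252 1.363
v -0.36 2.371 -0.082
v -0.929 1.272 1.24
v -0.633 2.277 -0.278
v -1.202 1.178 1.044
v -0.807 2.085 -0.512
v -1.376 0.986 0.809
v -0.851 1.828 -0.745
v -1.42 0.729 0.577
v -0.757 1.55 -0.935
v -1.326 0.452 0.387
v -0.542 1.3 -1.05
v -1.111 0.202 0.271
v -0.243 1.121 -1.07
v -0.812 0.023 0.251
v 0.089 1.043 -0.992
v -0.48 -0.055 0.329
v 0.395 1.081 -0.829
v -0.174 -0.017 0.493
v 0.624 1.227 -0.609
v 0.055 0.129 0.713
v 0.735 1.457 -0.37
v 0.166 0.358 0.951
v 0.709 1.73 -0.154
v 0.14 0.632 1.167
v 0.552 2 0.002
v -0.018 0.901 1.323
f 2 1 4
f 2 4 3
f 4 1 5
f 4 5 3
f 5 1 6
f 5 6 3
f 6 1 7
f 6 7 3
f 7 1 8
f 7 8 3
f 8 1 9
f 8 9 3
f 9 1 10
f 9 10 3
f 10 1 11
f 10 11 3
f 11 1 12
f 11 12 3
f 12 1 13
f 12 13 3
f 13 1 2
f 13 2 3
f 15 14 18
f 15 18 16
f 16 18 19
f 16 19 17
f 18 14 20
f 18 20 19
f 19 20 21
f 19 21 17
f 20 14 22
f 20 22 21
f 21 22 23
f 21 23 17
f 22 14 24
f 22 24 23
f 23 24 25
f 23 25 17
f 24 14 26
f 24 26 25
f 25 26 27
f 25 27 17
f 26 14 28
f 26 28 27
f 27 28 29
f 27 29 17
f 28 14 30
f 28 30 29
f 29 30 31
f 29 31 17
f 30 14 32
f 30 32 31
f 31 32 33
f 31 33 17
f 32 14 34
f 32 34 33
f 33 34 35
f 33 35 17
f 34 14 36
f 34 36 35
f 35 36 37
f 35 37 17
f 36 14 38
f 36 38 37
f 37 38 39
f 37 39 17
f 38 14 40
f 38 40 39
f 39 40 41
f 39 41 17
f 40 14 42
f 40 42 41
f 41 42 43
f 41 43 17
f 42 14 44
f 42 44 43
f 43 44 45
f 43 45 17
f 44 14 15
f 44 15 45
f 45 15 16
f 45 16 17



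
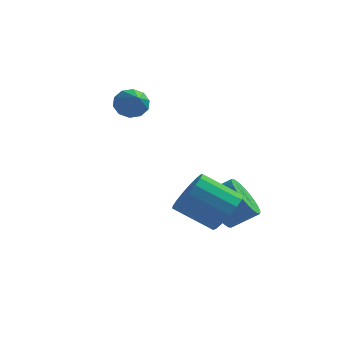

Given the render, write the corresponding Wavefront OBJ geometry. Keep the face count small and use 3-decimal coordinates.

v 0.557 1.116 -3.629
v 1.1 1.326 -4.491
v 2.185 1.635 -3.733
v 1.643 1.424 -2.871
v 0.939 1.689 -4.409
v 2.024 1.998 -3.65
v 0.719 1.965 -4.207
v 1.805 2.274 -3.449
v 0.475 2.111 -3.918
v 1.561 2.42 -3.159
v 0.244 2.106 -3.585
v 1.33 2.415 -2.826
v 0.06 1.95 -3.258
v 1.146 2.259 -2.499
v -0.048 1.667 -2.988
v 1.038 1.976 -2.229
v -0.064 1.3 -2.816
v 1.022 1.609 -2.057
v 0.015 0.905 -2.767
v 1.1 1.214 -2.009
v 0.176 0.542 -2.85
v 1.261 0.851 -2.091
v 0.395 0.266 -3.051
v 1.481 0.575 -2.293
v 0.639 0.12 -3.341
v 1.725 0.429 -2.582
v 0.87 0.125 -3.674
v 1.956 0.434 -2.915
v 1.054 0.281 -4.001
v 2.14 0.59 -3.242
v 1.162 0.564 -4.271
v 2.248 0.873 -3.512
v 1.178 0.931 -4.443
v 2.264 1.24 -3.684
v -3.641 3.279 1.077
v -3.201 3.153 0.457
v -2.899 1.901 1.883
v -2.966 3.449 0.747
v -2.989 3.68 1.162
v -3.26 3.757 1.545
v -3.677 3.652 1.749
v -4.08 3.405 1.697
v -4.315 3.109 1.407
v -4.293 2.878 0.992
v -4.021 2.8 0.609
v -3.604 2.905 0.405
v 1.551 -1.008 -2.782
v 2.082 -0.749 -1.939
v 0.52 -0.953 -0.894
v -0.011 -1.212 -1.738
v 1.912 -0.319 -2.108
v 0.351 -0.522 -1.063
v 1.66 -0.046 -2.432
v 0.098 -0.249 -1.387
v 1.383 0.006 -2.837
v -0.179 -0.197 -1.792
v 1.144 -0.174 -3.228
v -0.418 -0.377 -2.184
v 0.998 -0.545 -3.518
v -0.563 -0.749 -2.473
v 0.979 -1.023 -3.639
v -0.582 -1.226 -2.594
v 1.091 -1.497 -3.564
v -0.47 -1.7 -2.519
v 1.309 -1.859 -3.31
v -0.253 -2.062 -2.265
v 1.581 -2.027 -2.935
v 0.02 -2.23 -1.89
v 1.847 -1.961 -2.525
v 0.285 -2.164 -1.48
v 2.045 -1.677 -2.174
v 0.483 -1.88 -1.129
v 2.13 -1.239 -1.962
v 0.568 -1.443 -0.917
f 2 1 5
f 2 5 3
f 3 5 6
f 3 6 4
f 5 1 7
f 5 7 6
f 6 7 8
f 6 8 4
f 7 1 9
f 7 9 8
f 8 9 10
f 8 10 4
f 9 1 11
f 9 11 10
f 10 11 12
f 10 12 4
f 11 1 13
f 11 13 12
f 12 13 14
f 12 14 4
f 13 1 15
f 13 15 14
f 14 15 16
f 14 16 4
f 15 1 17
f 15 17 16
f 16 17 18
f 16 18 4
f 17 1 19
f 17 19 18
f 18 19 20
f 18 20 4
f 19 1 21
f 19 21 20
f 20 21 22
f 20 22 4
f 21 1 23
f 21 23 22
f 22 23 24
f 22 24 4
f 23 1 25
f 23 25 24
f 24 25 26
f 24 26 4
f 25 1 27
f 25 27 26
f 26 27 28
f 26 28 4
f 27 1 29
f 27 29 28
f 28 29 30
f 28 30 4
f 29 1 31
f 29 31 30
f 30 31 32
f 30 32 4
f 31 1 33
f 31 33 32
f 32 33 34
f 32 34 4
f 33 1 2
f 33 2 34
f 34 2 3
f 34 3 4
f 36 35 38
f 36 38 37
f 38 35 39
f 38 39 37
f 39 35 40
f 39 40 37
f 40 35 41
f 40 41 37
f 41 35 42
f 41 42 37
f 42 35 43
f 42 43 37
f 43 35 44
f 43 44 37
f 44 35 45
f 44 45 37
f 45 35 46
f 45 46 37
f 46 35 36
f 46 36 37
f 48 47 51
f 48 51 49
f 49 51 52
f 49 52 50
f 51 47 53
f 51 53 52
f 52 53 54
f 52 54 50
f 53 47 55
f 53 55 54
f 54 55 56
f 54 56 50
f 55 47 57
f 55 57 56
f 56 57 58
f 56 58 50
f 57 47 59
f 57 59 58
f 58 59 60
f 58 60 50
f 59 47 61
f 59 61 60
f 60 61 62
f 60 62 50
f 61 47 63
f 61 63 62
f 62 63 64
f 62 64 50
f 63 47 65
f 63 65 64
f 64 65 66
f 64 66 50
f 65 47 67
f 65 67 66
f 66 67 68
f 66 68 50
f 67 47 69
f 67 69 68
f 68 69 70
f 68 70 50
f 69 47 71
f 69 71 70
f 70 71 72
f 70 72 50
f 71 47 73
f 71 73 72
f 72 73 74
f 72 74 50
f 73 47 48
f 73 48 74
f 74 48 49
f 74 49 50

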